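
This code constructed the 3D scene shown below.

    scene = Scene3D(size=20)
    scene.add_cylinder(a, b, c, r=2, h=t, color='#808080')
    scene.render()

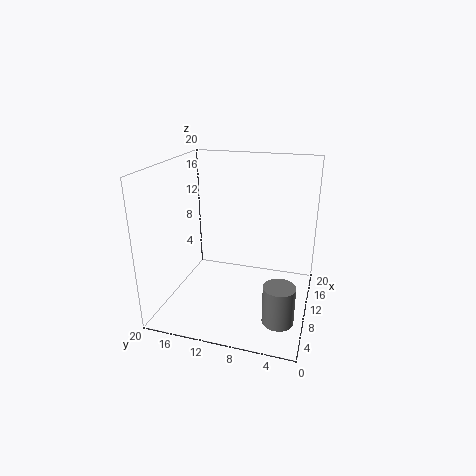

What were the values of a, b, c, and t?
a = 4; b = 3; c = 2; t = 5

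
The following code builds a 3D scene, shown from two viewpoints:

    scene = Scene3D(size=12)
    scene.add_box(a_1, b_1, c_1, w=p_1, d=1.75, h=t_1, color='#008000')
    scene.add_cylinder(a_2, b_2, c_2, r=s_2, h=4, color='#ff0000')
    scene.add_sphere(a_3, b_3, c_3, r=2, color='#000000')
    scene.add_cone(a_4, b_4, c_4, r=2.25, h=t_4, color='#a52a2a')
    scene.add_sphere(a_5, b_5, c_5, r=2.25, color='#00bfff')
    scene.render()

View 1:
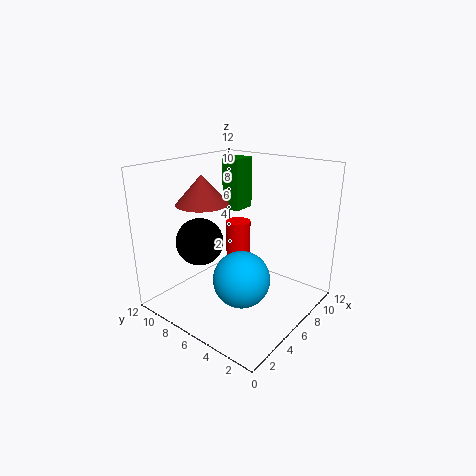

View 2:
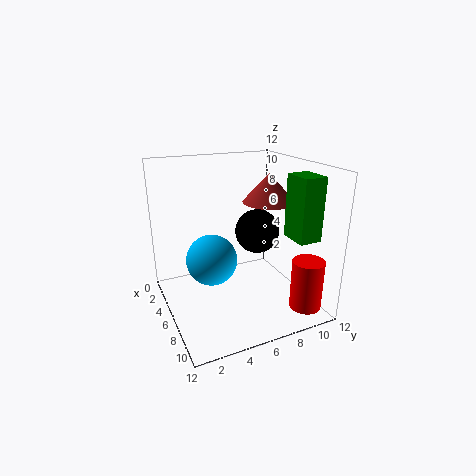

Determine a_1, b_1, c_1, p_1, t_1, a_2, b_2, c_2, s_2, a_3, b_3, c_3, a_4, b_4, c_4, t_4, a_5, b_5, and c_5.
a_1 = 9; b_1 = 8.5; c_1 = 7; p_1 = 2.25; t_1 = 4.75; a_2 = 10.75; b_2 = 9.75; c_2 = 1.25; s_2 = 1.25; a_3 = 4.25; b_3 = 8.75; c_3 = 5.5; a_4 = 5.25; b_4 = 9.25; c_4 = 8.5; t_4 = 2.5; a_5 = 4.25; b_5 = 4.25; c_5 = 3.5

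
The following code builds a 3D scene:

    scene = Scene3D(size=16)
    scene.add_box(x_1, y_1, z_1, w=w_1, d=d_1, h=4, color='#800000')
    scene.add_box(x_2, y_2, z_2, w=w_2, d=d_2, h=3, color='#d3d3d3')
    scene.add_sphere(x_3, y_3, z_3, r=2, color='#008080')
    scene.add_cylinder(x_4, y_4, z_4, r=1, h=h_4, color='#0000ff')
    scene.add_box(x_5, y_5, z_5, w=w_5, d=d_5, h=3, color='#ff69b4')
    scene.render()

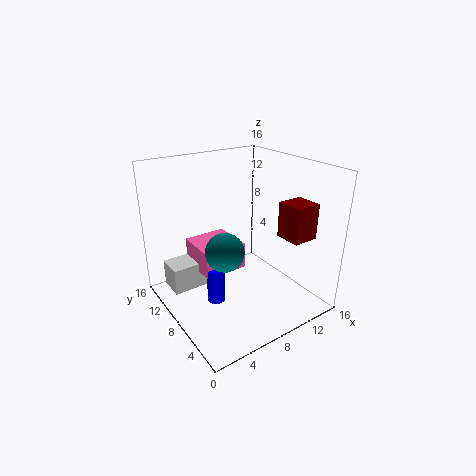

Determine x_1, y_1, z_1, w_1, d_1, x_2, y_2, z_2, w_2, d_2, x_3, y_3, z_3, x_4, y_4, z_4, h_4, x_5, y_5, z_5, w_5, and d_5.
x_1 = 12, y_1 = 3, z_1 = 8, w_1 = 3, d_1 = 3, x_2 = 1, y_2 = 10, z_2 = 2, w_2 = 5, d_2 = 3, x_3 = 5, y_3 = 6, z_3 = 8, x_4 = 5, y_4 = 8, z_4 = 1, h_4 = 4, x_5 = 4, y_5 = 8, z_5 = 4, w_5 = 5, d_5 = 5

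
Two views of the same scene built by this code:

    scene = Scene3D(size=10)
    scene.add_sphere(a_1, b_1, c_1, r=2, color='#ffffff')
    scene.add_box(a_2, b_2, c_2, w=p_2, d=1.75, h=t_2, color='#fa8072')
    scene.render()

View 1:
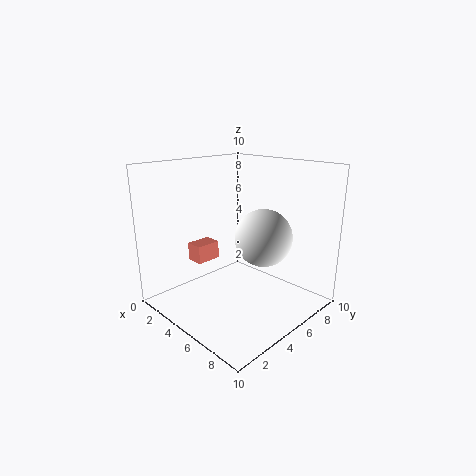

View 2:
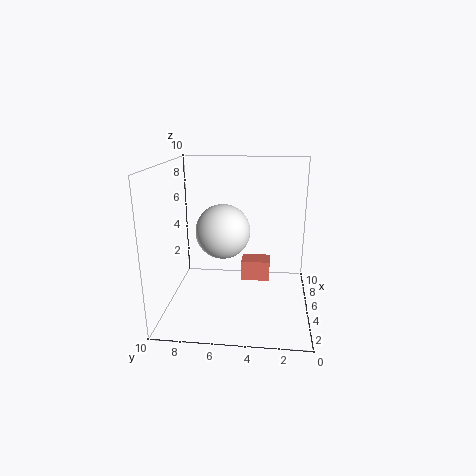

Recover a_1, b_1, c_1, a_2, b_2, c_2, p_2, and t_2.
a_1 = 6.25, b_1 = 6.25, c_1 = 5, a_2 = 2.25, b_2 = 2.75, c_2 = 3.25, p_2 = 1.25, t_2 = 1.25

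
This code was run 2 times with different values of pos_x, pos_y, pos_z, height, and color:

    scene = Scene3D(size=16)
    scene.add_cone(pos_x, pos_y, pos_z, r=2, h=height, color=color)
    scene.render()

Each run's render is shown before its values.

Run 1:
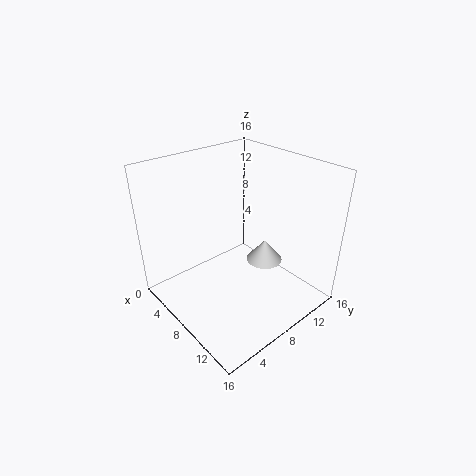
pos_x = 10; pos_y = 10.25; pos_z = 5.25; height = 2.5; color = 'lightgray'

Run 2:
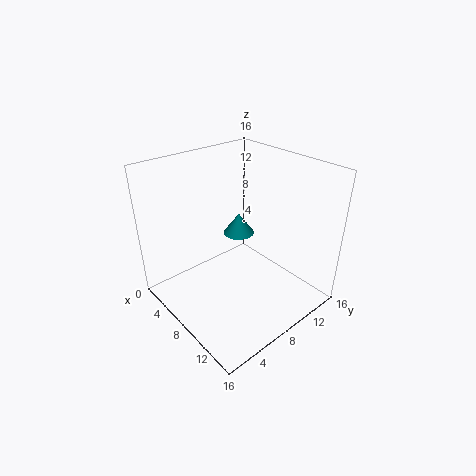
pos_x = 3.25; pos_y = 12.25; pos_z = 5; height = 2.75; color = 'teal'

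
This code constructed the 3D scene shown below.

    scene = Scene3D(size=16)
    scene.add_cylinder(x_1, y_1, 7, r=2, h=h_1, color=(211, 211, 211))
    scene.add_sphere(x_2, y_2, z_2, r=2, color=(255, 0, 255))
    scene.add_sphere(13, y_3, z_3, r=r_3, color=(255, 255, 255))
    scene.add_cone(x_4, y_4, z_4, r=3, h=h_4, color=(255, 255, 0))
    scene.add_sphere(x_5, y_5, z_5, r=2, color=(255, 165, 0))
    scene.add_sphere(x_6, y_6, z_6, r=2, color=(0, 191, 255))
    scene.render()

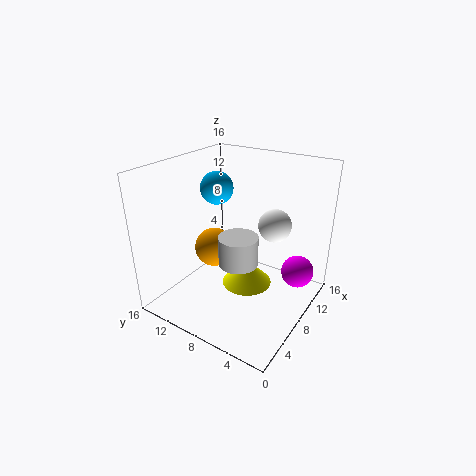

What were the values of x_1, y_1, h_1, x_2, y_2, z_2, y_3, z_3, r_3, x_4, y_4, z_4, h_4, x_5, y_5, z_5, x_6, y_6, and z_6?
x_1 = 5; y_1 = 6; h_1 = 3; x_2 = 14; y_2 = 3; z_2 = 2; y_3 = 6; z_3 = 8; r_3 = 2; x_4 = 10; y_4 = 8; z_4 = 1; h_4 = 3; x_5 = 5; y_5 = 9; z_5 = 8; x_6 = 11; y_6 = 13; z_6 = 12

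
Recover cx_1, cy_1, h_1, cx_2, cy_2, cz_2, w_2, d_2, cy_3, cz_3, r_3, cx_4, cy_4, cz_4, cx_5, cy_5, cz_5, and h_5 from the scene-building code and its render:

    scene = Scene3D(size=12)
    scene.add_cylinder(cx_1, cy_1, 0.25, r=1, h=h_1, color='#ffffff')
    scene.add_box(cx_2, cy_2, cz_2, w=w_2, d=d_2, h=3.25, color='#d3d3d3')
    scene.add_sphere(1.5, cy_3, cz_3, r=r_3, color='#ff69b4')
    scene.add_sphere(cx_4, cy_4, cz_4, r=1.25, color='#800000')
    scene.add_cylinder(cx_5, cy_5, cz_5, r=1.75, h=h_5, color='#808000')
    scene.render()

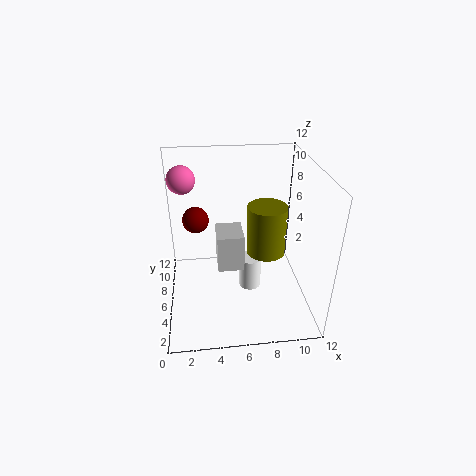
cx_1 = 7.25
cy_1 = 7
h_1 = 3
cx_2 = 4.25
cy_2 = 5.5
cz_2 = 3
w_2 = 2.25
d_2 = 2.75
cy_3 = 10
cz_3 = 9.75
r_3 = 1.25
cx_4 = 2.5
cy_4 = 10.5
cz_4 = 5.5
cx_5 = 8.75
cy_5 = 7.5
cz_5 = 3.5
h_5 = 4.5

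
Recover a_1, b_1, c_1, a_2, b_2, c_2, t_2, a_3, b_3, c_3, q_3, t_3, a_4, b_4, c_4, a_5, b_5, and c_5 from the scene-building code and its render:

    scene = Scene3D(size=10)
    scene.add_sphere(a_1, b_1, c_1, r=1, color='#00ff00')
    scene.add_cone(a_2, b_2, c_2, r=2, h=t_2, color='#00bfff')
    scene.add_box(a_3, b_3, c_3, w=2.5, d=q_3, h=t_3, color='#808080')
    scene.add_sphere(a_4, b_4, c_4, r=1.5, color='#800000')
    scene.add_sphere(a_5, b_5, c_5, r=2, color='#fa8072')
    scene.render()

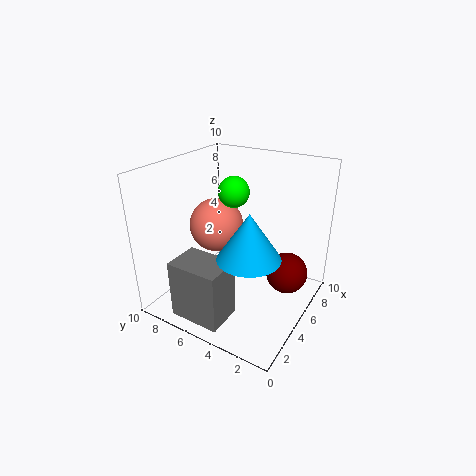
a_1 = 4.5; b_1 = 5; c_1 = 8.5; a_2 = 3; b_2 = 3; c_2 = 5; t_2 = 3; a_3 = 0.5; b_3 = 4; c_3 = 0.5; q_3 = 3.5; t_3 = 4; a_4 = 7; b_4 = 2; c_4 = 2; a_5 = 6; b_5 = 7.5; c_5 = 5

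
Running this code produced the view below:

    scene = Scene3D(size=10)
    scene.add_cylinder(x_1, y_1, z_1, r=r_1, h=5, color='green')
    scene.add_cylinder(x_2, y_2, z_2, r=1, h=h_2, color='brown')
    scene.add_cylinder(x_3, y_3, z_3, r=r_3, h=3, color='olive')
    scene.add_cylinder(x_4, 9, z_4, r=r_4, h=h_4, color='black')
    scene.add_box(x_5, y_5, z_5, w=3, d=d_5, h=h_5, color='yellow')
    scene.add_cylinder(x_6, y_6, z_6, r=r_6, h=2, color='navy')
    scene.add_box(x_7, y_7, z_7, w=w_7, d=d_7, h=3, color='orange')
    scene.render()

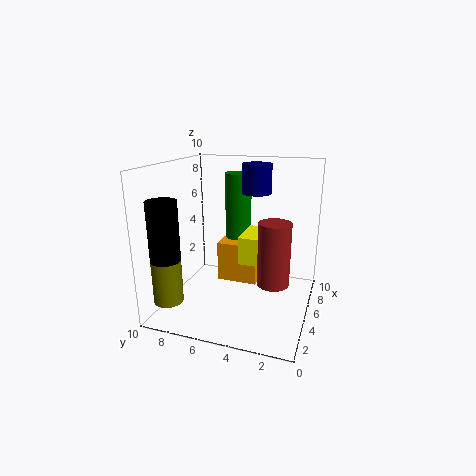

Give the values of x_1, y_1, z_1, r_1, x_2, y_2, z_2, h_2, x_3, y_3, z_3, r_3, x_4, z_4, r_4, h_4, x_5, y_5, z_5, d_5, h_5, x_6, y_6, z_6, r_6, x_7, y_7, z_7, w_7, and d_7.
x_1 = 8, y_1 = 6, z_1 = 4, r_1 = 1, x_2 = 3, y_2 = 2, z_2 = 3, h_2 = 4, x_3 = 2, y_3 = 9, z_3 = 1, r_3 = 1, x_4 = 2, z_4 = 4, r_4 = 1, h_4 = 4, x_5 = 5, y_5 = 2, z_5 = 3, d_5 = 3, h_5 = 2, x_6 = 6, y_6 = 4, z_6 = 8, r_6 = 1, x_7 = 6, y_7 = 4, z_7 = 1, w_7 = 3, d_7 = 3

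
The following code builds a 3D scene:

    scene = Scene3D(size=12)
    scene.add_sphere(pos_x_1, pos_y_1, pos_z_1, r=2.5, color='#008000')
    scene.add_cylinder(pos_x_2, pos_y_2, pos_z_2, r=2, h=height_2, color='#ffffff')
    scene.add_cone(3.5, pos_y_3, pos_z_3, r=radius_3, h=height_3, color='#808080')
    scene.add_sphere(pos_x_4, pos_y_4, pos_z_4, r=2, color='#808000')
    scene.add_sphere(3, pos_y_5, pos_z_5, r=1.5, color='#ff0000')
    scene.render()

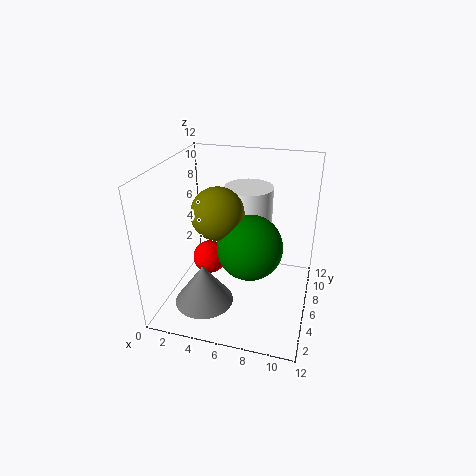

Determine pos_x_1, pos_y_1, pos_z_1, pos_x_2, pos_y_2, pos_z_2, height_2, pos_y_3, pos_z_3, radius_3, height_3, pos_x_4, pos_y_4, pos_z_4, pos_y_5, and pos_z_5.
pos_x_1 = 7.5; pos_y_1 = 4; pos_z_1 = 6.5; pos_x_2 = 6.5; pos_y_2 = 7.5; pos_z_2 = 6.5; height_2 = 3.5; pos_y_3 = 4; pos_z_3 = 0.5; radius_3 = 2.5; height_3 = 3.5; pos_x_4 = 5; pos_y_4 = 4; pos_z_4 = 9; pos_y_5 = 7; pos_z_5 = 3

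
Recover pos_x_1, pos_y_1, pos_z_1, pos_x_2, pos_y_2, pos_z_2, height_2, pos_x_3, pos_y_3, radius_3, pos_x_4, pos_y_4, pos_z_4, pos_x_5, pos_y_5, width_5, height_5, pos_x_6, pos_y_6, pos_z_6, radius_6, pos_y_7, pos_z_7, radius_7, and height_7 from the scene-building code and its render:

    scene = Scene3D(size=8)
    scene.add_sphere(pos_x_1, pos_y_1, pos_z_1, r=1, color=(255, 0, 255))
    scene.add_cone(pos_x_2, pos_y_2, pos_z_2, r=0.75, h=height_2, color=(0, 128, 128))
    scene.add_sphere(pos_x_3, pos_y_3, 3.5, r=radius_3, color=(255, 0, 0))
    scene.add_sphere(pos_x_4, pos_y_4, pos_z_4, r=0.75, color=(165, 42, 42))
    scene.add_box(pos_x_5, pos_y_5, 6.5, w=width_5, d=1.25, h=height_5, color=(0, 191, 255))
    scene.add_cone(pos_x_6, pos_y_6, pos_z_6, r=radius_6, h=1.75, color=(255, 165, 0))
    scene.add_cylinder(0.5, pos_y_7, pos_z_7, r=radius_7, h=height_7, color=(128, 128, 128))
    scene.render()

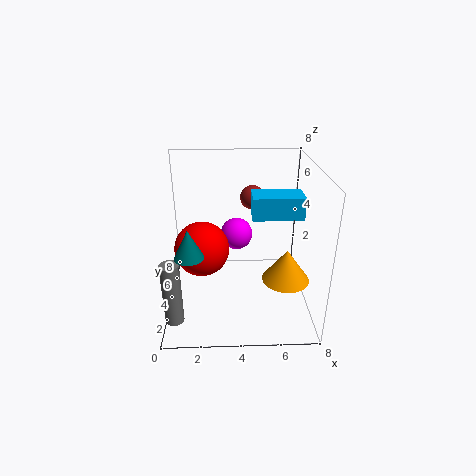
pos_x_1 = 4, pos_y_1 = 6.5, pos_z_1 = 3, pos_x_2 = 1.5, pos_y_2 = 2, pos_z_2 = 4, height_2 = 1.5, pos_x_3 = 2, pos_y_3 = 3.75, radius_3 = 1.5, pos_x_4 = 5, pos_y_4 = 7, pos_z_4 = 5.25, pos_x_5 = 4.5, pos_y_5 = 0.75, width_5 = 2.25, height_5 = 1, pos_x_6 = 6.5, pos_y_6 = 2.5, pos_z_6 = 2.25, radius_6 = 1.25, pos_y_7 = 1.75, pos_z_7 = 0.25, radius_7 = 0.5, height_7 = 3.5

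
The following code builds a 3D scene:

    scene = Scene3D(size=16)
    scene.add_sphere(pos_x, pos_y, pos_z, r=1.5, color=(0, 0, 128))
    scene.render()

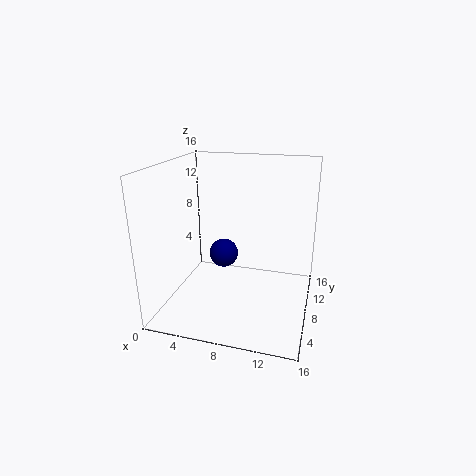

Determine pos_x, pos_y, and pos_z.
pos_x = 7
pos_y = 6
pos_z = 7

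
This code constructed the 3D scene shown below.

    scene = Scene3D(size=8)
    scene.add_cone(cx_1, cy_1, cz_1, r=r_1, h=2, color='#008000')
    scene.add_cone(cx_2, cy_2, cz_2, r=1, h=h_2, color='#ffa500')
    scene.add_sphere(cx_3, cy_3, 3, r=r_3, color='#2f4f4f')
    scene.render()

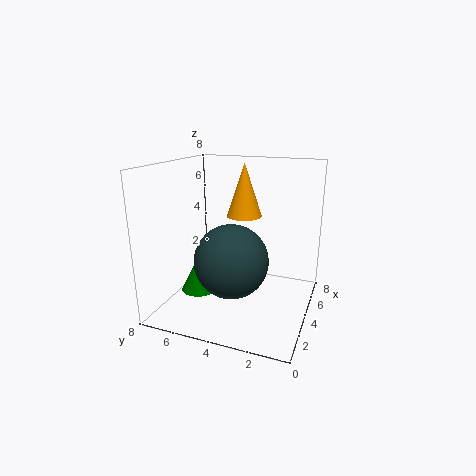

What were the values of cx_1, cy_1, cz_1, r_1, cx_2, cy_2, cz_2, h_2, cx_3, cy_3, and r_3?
cx_1 = 3; cy_1 = 6; cz_1 = 1; r_1 = 1; cx_2 = 5; cy_2 = 4; cz_2 = 5; h_2 = 3; cx_3 = 3; cy_3 = 4; r_3 = 2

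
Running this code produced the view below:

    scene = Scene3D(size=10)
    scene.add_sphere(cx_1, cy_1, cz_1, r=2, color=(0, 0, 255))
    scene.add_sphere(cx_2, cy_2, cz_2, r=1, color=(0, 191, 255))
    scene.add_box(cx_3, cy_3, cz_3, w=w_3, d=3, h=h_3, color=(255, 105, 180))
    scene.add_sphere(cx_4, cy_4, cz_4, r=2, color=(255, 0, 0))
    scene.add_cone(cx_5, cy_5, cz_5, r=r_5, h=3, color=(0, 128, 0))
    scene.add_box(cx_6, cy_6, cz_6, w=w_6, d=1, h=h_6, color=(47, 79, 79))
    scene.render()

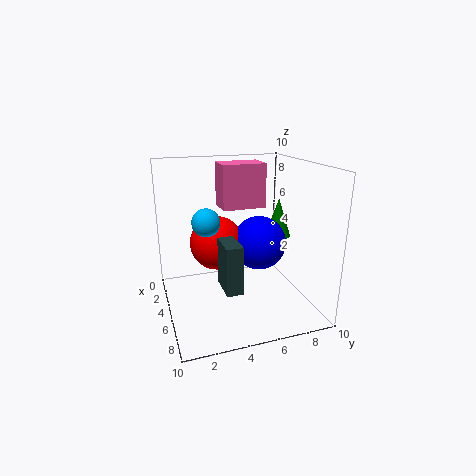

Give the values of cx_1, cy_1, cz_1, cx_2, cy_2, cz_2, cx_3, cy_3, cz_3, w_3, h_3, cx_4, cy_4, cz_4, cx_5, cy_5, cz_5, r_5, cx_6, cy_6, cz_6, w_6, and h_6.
cx_1 = 4, cy_1 = 7, cz_1 = 4, cx_2 = 4, cy_2 = 3, cz_2 = 6, cx_3 = 3, cy_3 = 4, cz_3 = 7, w_3 = 2, h_3 = 3, cx_4 = 3, cy_4 = 4, cz_4 = 4, cx_5 = 3, cy_5 = 9, cz_5 = 4, r_5 = 1, cx_6 = 7, cy_6 = 3, cz_6 = 3, w_6 = 2, h_6 = 3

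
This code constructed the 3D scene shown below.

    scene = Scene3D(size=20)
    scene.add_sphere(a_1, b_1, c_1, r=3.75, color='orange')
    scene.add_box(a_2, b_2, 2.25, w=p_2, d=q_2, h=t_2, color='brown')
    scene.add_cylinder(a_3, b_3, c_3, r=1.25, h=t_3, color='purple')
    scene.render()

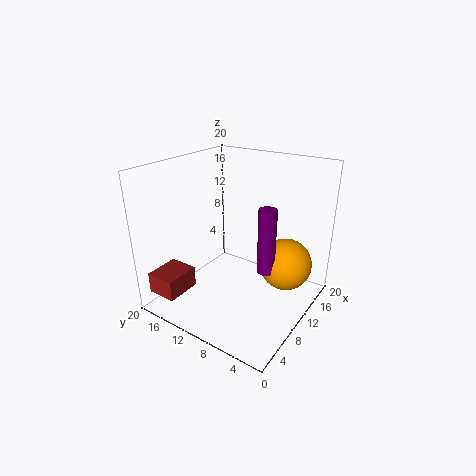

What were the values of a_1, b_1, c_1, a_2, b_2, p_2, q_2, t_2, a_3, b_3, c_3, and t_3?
a_1 = 14.25; b_1 = 4.5; c_1 = 5.5; a_2 = 1.5; b_2 = 15.25; p_2 = 5; q_2 = 4.25; t_2 = 3; a_3 = 11; b_3 = 6; c_3 = 5.5; t_3 = 9.25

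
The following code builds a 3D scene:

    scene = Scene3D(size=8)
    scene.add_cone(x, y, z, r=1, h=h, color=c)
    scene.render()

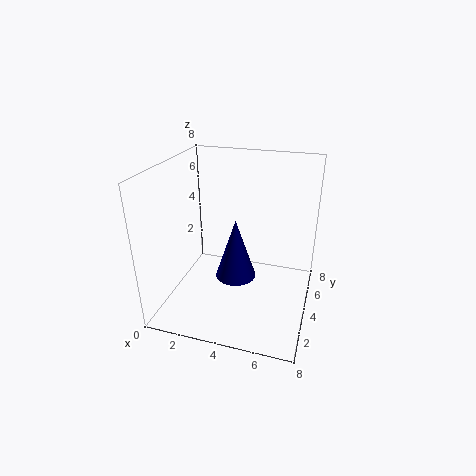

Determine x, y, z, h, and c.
x = 4.5, y = 2, z = 3, h = 3, c = 'navy'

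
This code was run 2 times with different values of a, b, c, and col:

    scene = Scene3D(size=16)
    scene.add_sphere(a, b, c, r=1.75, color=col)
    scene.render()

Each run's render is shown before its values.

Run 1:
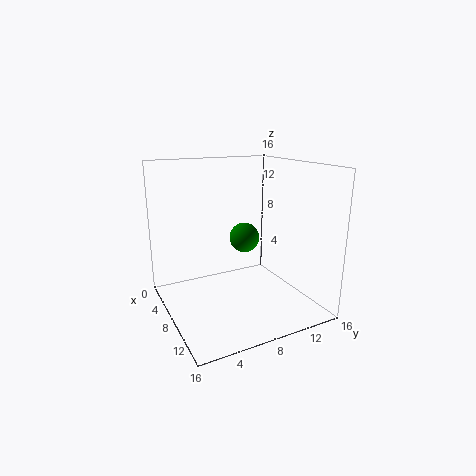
a = 6.25, b = 9.75, c = 7.25, col = 'green'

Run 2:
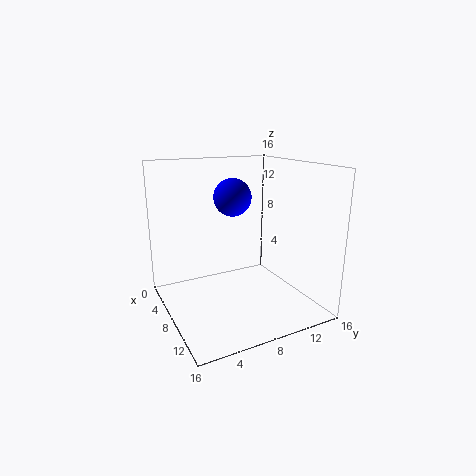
a = 11.75, b = 5.5, c = 13.5, col = 'blue'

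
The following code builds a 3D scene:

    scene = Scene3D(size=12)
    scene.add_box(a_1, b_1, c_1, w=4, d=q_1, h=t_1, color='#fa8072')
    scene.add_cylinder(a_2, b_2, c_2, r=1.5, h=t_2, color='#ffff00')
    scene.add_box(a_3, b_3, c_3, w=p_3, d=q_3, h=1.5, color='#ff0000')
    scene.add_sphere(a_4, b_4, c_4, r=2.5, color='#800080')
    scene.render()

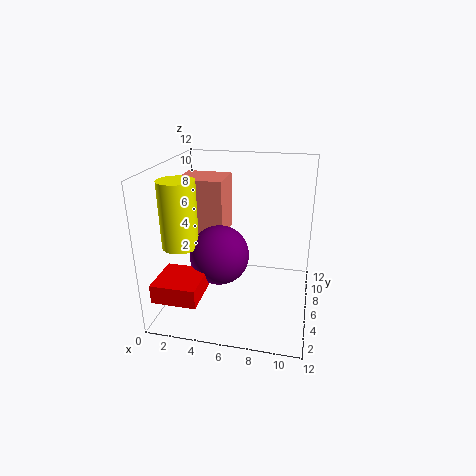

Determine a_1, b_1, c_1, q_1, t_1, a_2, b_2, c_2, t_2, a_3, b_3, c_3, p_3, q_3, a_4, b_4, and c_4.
a_1 = 0.5
b_1 = 6.5
c_1 = 5.5
q_1 = 3.5
t_1 = 5
a_2 = 1.5
b_2 = 4.5
c_2 = 5.5
t_2 = 5.5
a_3 = 0.5
b_3 = 0.5
c_3 = 2.5
p_3 = 3.5
q_3 = 3.5
a_4 = 4.5
b_4 = 5.5
c_4 = 4.5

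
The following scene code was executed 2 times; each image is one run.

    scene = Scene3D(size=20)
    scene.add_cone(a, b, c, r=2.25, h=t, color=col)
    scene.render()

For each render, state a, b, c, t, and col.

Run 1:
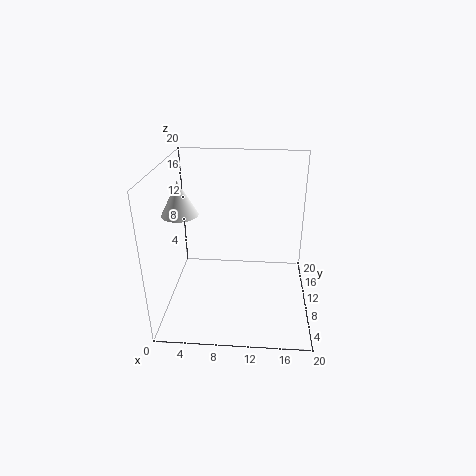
a = 3.25
b = 6
c = 15
t = 4.25
col = 'white'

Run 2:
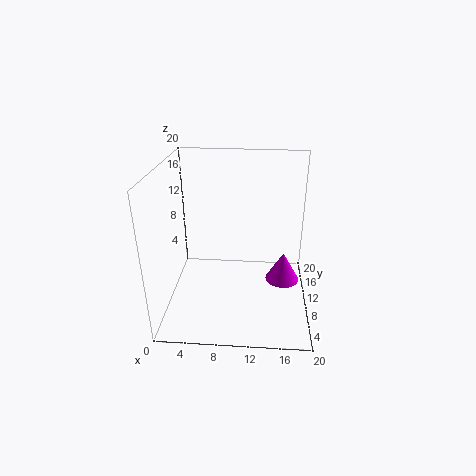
a = 16.25
b = 8
c = 5
t = 4
col = 'magenta'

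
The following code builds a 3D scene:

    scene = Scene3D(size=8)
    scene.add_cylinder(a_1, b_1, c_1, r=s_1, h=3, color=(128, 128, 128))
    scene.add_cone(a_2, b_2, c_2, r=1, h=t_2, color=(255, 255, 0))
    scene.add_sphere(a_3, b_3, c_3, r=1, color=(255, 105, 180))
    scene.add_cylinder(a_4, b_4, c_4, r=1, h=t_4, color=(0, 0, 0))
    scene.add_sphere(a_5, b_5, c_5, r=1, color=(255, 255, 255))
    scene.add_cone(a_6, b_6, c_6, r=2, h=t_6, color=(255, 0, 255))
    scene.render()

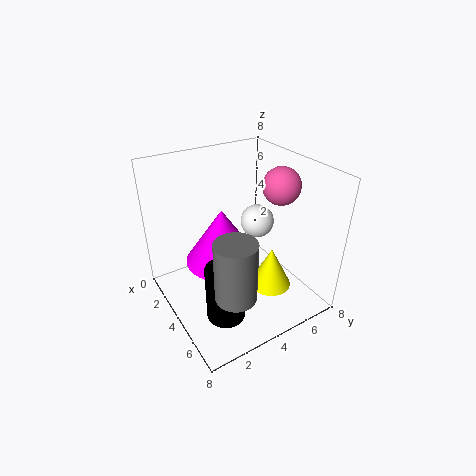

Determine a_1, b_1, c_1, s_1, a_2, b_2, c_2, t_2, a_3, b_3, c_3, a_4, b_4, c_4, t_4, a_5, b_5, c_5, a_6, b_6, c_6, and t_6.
a_1 = 7, b_1 = 2, c_1 = 3, s_1 = 1, a_2 = 7, b_2 = 4, c_2 = 3, t_2 = 2, a_3 = 5, b_3 = 6, c_3 = 7, a_4 = 6, b_4 = 2, c_4 = 1, t_4 = 3, a_5 = 3, b_5 = 6, c_5 = 4, a_6 = 4, b_6 = 3, c_6 = 3, t_6 = 3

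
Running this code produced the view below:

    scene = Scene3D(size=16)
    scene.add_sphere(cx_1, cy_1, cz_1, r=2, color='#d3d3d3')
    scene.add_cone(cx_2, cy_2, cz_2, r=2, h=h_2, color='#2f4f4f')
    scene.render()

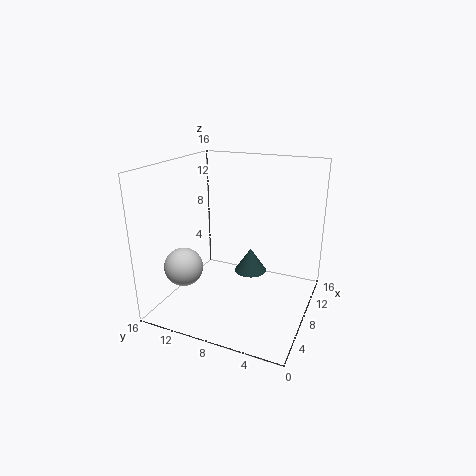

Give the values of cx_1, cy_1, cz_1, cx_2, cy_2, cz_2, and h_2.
cx_1 = 3, cy_1 = 12, cz_1 = 6, cx_2 = 12, cy_2 = 8, cz_2 = 2, h_2 = 3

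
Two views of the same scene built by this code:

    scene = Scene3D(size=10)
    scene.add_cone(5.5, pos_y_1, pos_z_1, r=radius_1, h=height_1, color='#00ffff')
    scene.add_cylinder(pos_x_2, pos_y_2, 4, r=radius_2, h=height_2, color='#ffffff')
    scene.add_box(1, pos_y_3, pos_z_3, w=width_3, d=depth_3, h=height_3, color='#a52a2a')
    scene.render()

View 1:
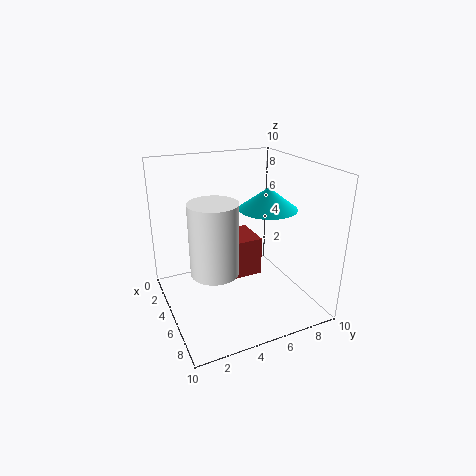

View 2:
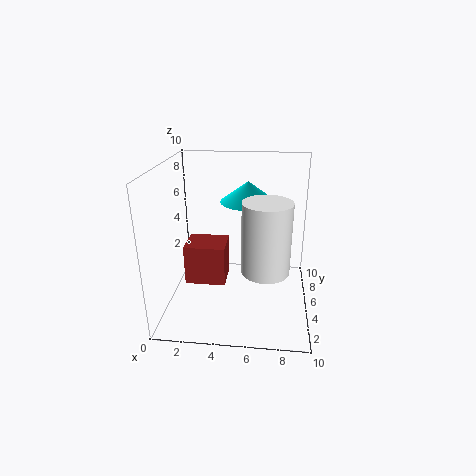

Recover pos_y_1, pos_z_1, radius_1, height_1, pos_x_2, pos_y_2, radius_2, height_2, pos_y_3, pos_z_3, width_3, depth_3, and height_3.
pos_y_1 = 7; pos_z_1 = 7; radius_1 = 2; height_1 = 1.5; pos_x_2 = 7; pos_y_2 = 2.5; radius_2 = 1.5; height_2 = 4.5; pos_y_3 = 5; pos_z_3 = 1; width_3 = 3; depth_3 = 2.5; height_3 = 3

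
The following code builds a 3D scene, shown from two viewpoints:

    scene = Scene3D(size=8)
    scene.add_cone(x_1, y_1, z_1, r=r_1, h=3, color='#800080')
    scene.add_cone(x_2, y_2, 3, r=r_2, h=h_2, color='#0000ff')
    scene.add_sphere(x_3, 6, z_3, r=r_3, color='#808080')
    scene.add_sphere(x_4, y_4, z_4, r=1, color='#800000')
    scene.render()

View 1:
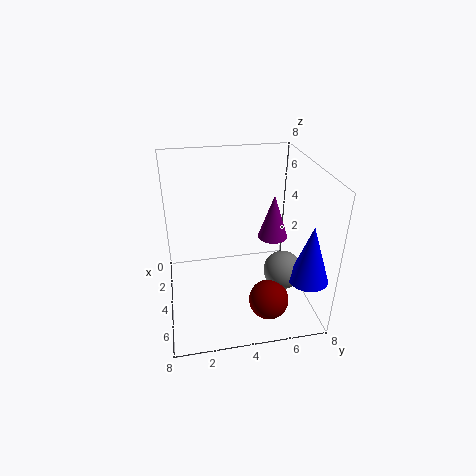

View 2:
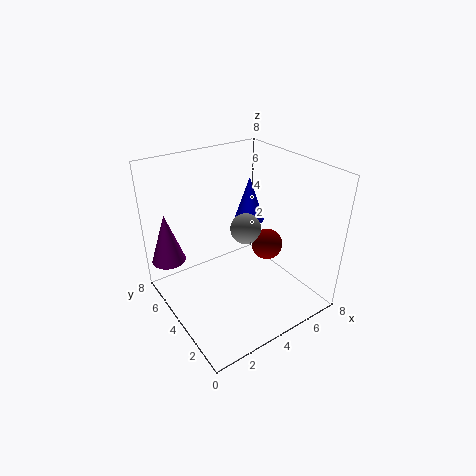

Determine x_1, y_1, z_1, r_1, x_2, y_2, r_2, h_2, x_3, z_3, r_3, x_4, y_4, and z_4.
x_1 = 1; y_1 = 7; z_1 = 2; r_1 = 1; x_2 = 7; y_2 = 7; r_2 = 1; h_2 = 3; x_3 = 6; z_3 = 3; r_3 = 1; x_4 = 7; y_4 = 5; z_4 = 2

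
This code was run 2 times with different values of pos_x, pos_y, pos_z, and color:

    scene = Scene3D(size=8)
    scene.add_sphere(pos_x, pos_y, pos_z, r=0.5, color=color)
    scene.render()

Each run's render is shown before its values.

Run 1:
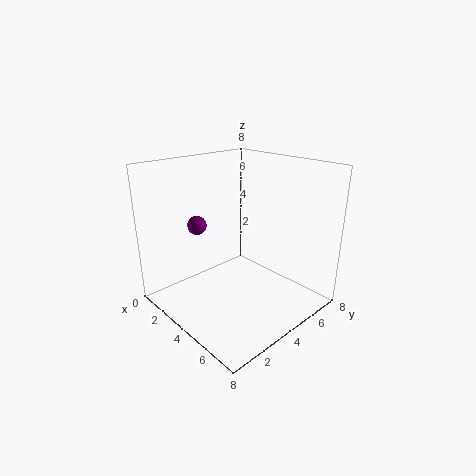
pos_x = 3; pos_y = 2; pos_z = 5; color = 'purple'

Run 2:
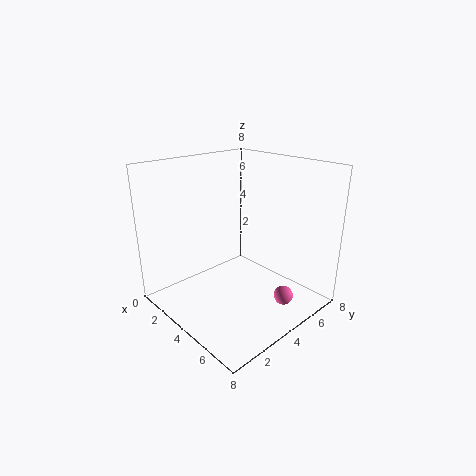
pos_x = 7; pos_y = 4.5; pos_z = 1.5; color = 'hotpink'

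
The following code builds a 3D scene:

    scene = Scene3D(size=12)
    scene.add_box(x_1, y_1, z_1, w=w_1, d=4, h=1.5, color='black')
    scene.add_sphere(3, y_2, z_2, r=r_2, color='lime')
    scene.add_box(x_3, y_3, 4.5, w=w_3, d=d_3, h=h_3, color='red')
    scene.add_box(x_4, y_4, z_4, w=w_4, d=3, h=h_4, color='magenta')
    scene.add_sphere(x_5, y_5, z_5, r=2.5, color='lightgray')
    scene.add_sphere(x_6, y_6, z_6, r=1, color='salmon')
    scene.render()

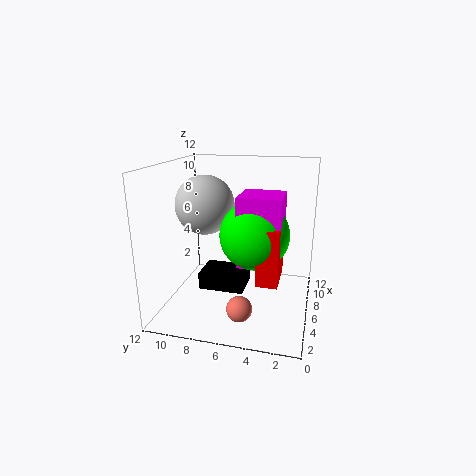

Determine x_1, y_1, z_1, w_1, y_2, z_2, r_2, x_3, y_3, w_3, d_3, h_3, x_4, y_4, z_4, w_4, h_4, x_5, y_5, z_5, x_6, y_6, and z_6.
x_1 = 5.5
y_1 = 5.5
z_1 = 1
w_1 = 3
y_2 = 4
z_2 = 7.5
r_2 = 2.5
x_3 = 1
y_3 = 2
w_3 = 3
d_3 = 1.5
h_3 = 4
x_4 = 1.5
y_4 = 2
z_4 = 5.5
w_4 = 3
h_4 = 5
x_5 = 6.5
y_5 = 9
z_5 = 8.5
x_6 = 2.5
y_6 = 5
z_6 = 1.5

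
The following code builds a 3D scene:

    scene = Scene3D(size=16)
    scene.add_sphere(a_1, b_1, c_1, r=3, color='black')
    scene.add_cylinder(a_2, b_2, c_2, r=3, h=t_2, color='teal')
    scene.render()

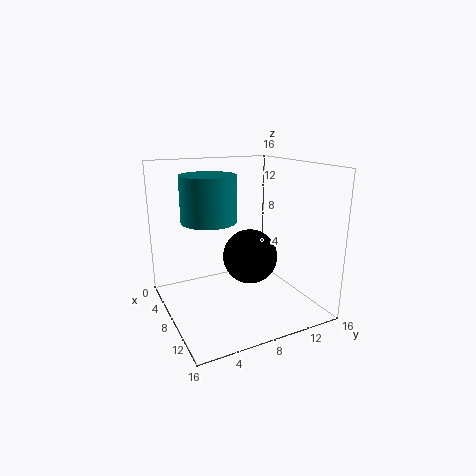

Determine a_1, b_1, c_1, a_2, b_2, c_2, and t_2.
a_1 = 9; b_1 = 9; c_1 = 6; a_2 = 7; b_2 = 5; c_2 = 10; t_2 = 5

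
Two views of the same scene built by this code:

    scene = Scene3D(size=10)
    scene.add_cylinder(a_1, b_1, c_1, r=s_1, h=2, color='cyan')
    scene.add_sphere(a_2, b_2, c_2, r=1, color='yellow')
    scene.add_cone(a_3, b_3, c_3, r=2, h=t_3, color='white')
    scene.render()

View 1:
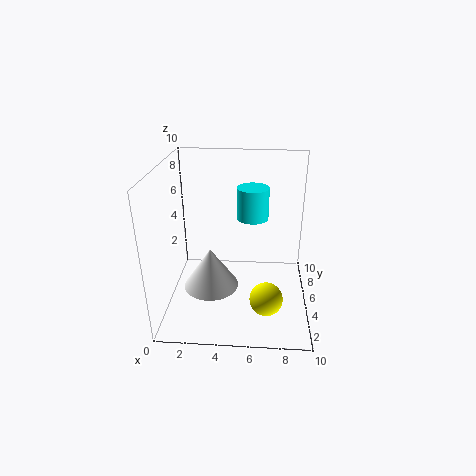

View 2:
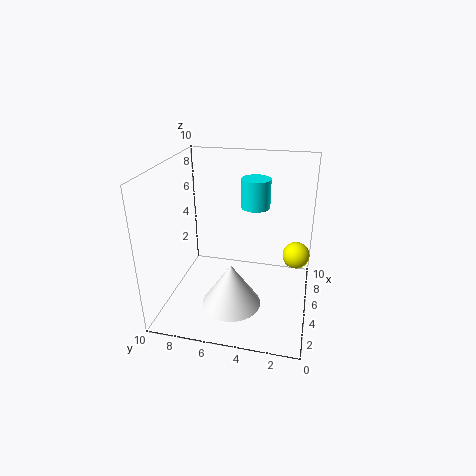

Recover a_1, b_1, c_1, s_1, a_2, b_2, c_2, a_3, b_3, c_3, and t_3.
a_1 = 6
b_1 = 4
c_1 = 7
s_1 = 1
a_2 = 7
b_2 = 1
c_2 = 3
a_3 = 3
b_3 = 5
c_3 = 1
t_3 = 3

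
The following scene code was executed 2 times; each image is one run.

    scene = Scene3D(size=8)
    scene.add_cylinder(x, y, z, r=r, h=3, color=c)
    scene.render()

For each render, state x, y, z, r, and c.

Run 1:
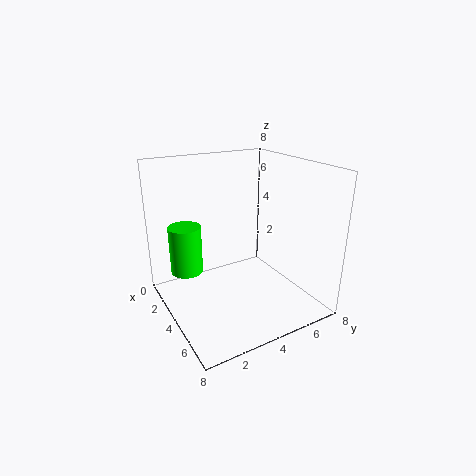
x = 1, y = 2, z = 1, r = 1, c = 'lime'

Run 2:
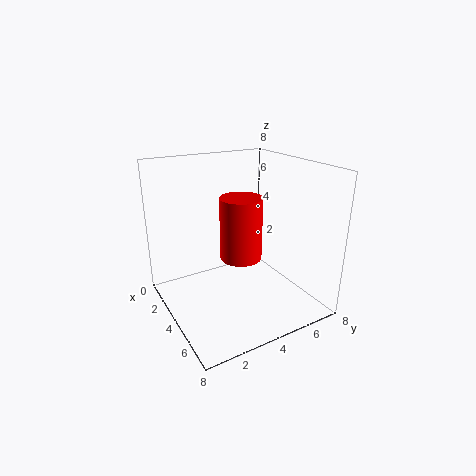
x = 6, y = 3, z = 4, r = 1, c = 'red'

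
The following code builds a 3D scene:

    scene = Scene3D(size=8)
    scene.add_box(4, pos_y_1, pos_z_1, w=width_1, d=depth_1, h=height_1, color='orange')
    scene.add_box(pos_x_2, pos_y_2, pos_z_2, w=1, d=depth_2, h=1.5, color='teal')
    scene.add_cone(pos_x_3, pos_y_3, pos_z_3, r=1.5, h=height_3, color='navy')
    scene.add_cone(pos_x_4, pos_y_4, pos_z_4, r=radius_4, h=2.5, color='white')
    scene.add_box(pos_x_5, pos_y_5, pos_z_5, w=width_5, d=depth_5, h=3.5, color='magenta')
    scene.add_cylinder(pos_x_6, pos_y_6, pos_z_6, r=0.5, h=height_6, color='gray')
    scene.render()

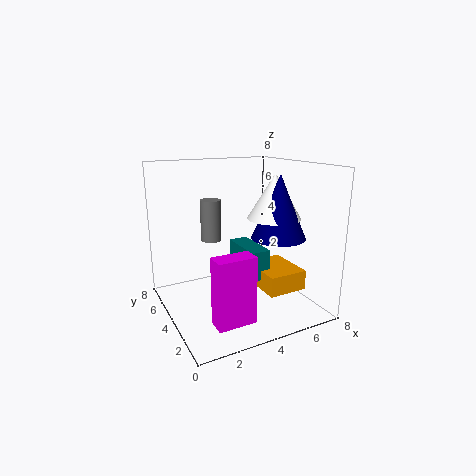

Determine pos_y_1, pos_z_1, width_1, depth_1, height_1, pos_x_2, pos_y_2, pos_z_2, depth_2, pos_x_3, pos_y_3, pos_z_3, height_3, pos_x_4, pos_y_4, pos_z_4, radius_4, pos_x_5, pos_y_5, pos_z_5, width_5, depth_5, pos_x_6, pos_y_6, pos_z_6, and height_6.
pos_y_1 = 0.5; pos_z_1 = 2; width_1 = 2; depth_1 = 2.5; height_1 = 1; pos_x_2 = 3.5; pos_y_2 = 1.5; pos_z_2 = 2.5; depth_2 = 2.5; pos_x_3 = 6; pos_y_3 = 3; pos_z_3 = 4; height_3 = 3.5; pos_x_4 = 6; pos_y_4 = 3.5; pos_z_4 = 5; radius_4 = 1.5; pos_x_5 = 1.5; pos_y_5 = 1; pos_z_5 = 0.5; width_5 = 2; depth_5 = 1; pos_x_6 = 2; pos_y_6 = 3; pos_z_6 = 4.5; height_6 = 2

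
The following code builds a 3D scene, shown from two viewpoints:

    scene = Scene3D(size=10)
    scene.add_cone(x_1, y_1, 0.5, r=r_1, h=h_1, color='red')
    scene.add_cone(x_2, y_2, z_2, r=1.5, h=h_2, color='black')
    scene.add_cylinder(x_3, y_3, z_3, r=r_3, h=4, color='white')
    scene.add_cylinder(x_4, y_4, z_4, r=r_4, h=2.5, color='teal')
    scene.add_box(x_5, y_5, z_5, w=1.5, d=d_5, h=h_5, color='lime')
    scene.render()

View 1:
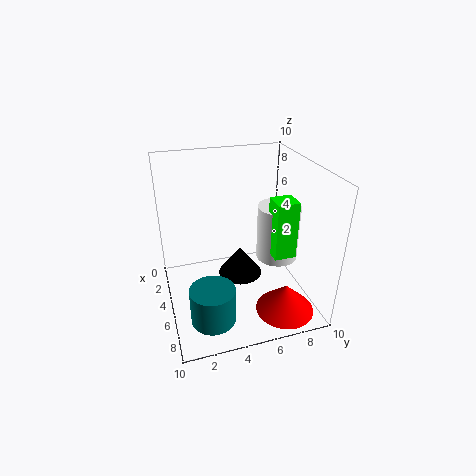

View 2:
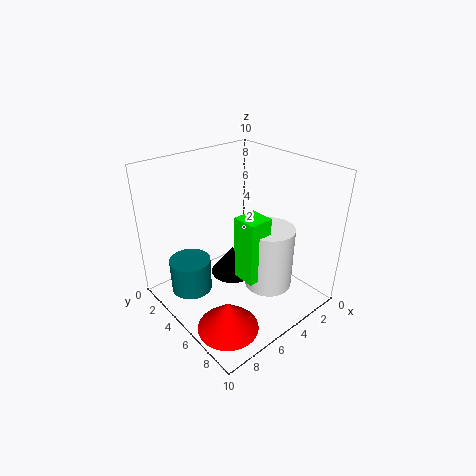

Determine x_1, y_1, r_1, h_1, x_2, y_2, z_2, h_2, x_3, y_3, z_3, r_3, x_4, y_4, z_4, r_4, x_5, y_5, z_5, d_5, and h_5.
x_1 = 8; y_1 = 7.5; r_1 = 2; h_1 = 2; x_2 = 5.5; y_2 = 5; z_2 = 2.5; h_2 = 2; x_3 = 5; y_3 = 8; z_3 = 3; r_3 = 1.5; x_4 = 7.5; y_4 = 2.5; z_4 = 0.5; r_4 = 1.5; x_5 = 5.5; y_5 = 7; z_5 = 4; d_5 = 1.5; h_5 = 4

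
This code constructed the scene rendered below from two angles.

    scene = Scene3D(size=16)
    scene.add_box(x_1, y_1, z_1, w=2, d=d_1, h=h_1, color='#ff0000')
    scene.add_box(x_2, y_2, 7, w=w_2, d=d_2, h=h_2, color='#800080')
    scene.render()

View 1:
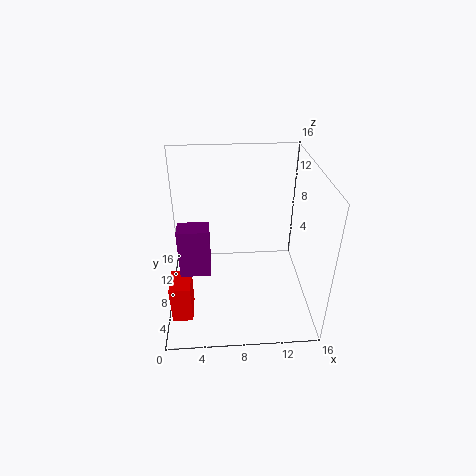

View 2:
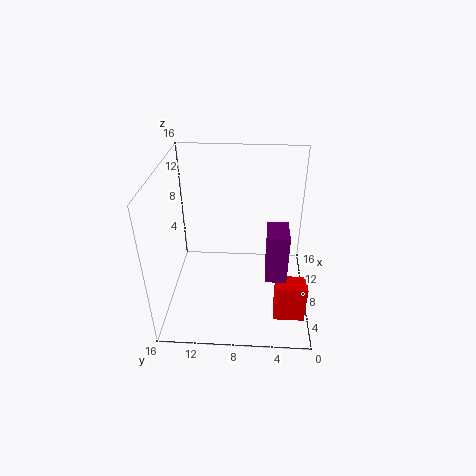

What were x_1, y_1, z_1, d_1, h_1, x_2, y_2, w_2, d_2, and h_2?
x_1 = 1
y_1 = 1
z_1 = 3
d_1 = 3
h_1 = 4
x_2 = 2
y_2 = 3
w_2 = 3
d_2 = 2
h_2 = 5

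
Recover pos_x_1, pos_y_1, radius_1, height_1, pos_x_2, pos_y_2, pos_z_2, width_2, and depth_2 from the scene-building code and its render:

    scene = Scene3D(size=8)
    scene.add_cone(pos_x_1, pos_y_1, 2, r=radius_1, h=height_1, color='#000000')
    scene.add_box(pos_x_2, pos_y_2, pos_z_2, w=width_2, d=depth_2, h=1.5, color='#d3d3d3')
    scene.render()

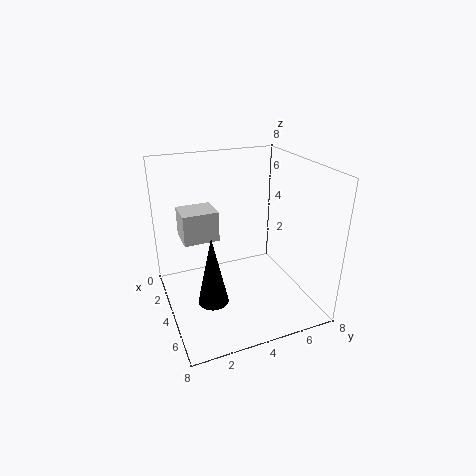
pos_x_1 = 6.25
pos_y_1 = 1.75
radius_1 = 0.75
height_1 = 3.5
pos_x_2 = 3.75
pos_y_2 = 0.75
pos_z_2 = 4.75
width_2 = 1.5
depth_2 = 1.75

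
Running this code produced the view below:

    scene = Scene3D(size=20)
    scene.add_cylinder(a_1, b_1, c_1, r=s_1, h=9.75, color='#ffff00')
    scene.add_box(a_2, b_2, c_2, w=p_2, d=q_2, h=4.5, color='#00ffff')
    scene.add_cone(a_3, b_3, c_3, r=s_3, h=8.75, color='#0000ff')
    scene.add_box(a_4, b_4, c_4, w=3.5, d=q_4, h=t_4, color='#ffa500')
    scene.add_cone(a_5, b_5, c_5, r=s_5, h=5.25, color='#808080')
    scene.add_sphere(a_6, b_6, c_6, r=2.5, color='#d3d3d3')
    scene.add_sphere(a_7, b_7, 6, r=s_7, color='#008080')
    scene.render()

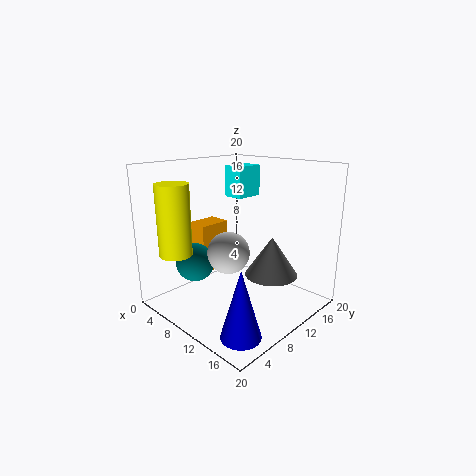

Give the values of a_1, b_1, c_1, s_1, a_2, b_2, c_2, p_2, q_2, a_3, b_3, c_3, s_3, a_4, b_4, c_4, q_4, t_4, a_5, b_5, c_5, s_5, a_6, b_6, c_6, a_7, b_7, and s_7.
a_1 = 4.75
b_1 = 3.25
c_1 = 8
s_1 = 2.25
a_2 = 5
b_2 = 12.5
c_2 = 14.75
p_2 = 3
q_2 = 4.25
a_3 = 16.75
b_3 = 3.5
c_3 = 0.75
s_3 = 2.5
a_4 = 0.5
b_4 = 8.75
c_4 = 3
q_4 = 5
t_4 = 7.5
a_5 = 15
b_5 = 11.25
c_5 = 5.75
s_5 = 3.5
a_6 = 13.75
b_6 = 4.5
c_6 = 10.5
a_7 = 5
b_7 = 6.25
s_7 = 2.75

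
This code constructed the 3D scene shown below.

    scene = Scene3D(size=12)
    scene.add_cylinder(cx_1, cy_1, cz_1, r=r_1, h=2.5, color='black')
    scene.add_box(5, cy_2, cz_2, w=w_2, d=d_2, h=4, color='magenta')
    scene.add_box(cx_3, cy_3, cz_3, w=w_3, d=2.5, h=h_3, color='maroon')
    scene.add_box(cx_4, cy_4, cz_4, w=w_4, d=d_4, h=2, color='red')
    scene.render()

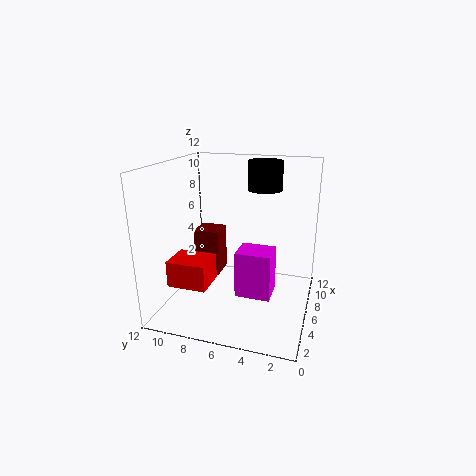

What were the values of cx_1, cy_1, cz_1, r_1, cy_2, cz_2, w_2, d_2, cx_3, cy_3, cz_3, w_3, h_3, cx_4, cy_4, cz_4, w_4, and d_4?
cx_1 = 9, cy_1 = 4.5, cz_1 = 9.5, r_1 = 1.5, cy_2 = 3, cz_2 = 1, w_2 = 2.5, d_2 = 3, cx_3 = 9, cy_3 = 9, cz_3 = 0.5, w_3 = 2.5, h_3 = 4.5, cx_4 = 1, cy_4 = 7, cz_4 = 3.5, w_4 = 2.5, d_4 = 3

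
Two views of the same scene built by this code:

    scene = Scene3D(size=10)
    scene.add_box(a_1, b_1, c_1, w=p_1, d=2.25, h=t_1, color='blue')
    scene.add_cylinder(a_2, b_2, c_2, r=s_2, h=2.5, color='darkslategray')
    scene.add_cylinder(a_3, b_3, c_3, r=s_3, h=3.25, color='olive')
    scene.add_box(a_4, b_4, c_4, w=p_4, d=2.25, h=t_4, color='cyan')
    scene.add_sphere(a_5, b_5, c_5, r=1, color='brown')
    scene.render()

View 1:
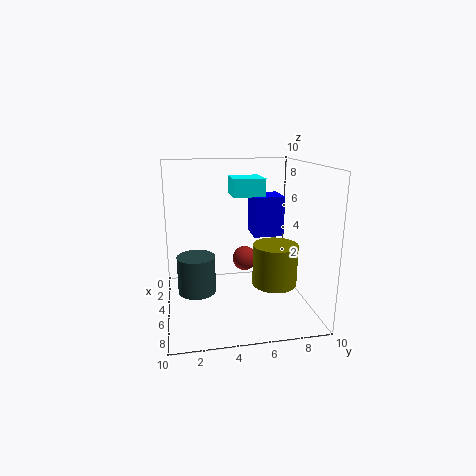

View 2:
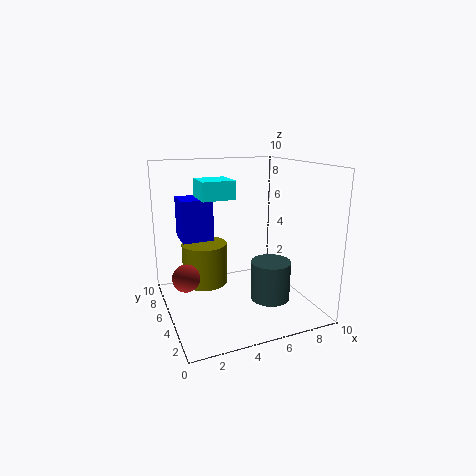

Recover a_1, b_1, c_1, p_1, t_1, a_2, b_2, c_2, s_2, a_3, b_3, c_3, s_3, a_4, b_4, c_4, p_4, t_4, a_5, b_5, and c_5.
a_1 = 1.5; b_1 = 6.5; c_1 = 4.5; p_1 = 2.25; t_1 = 3; a_2 = 6; b_2 = 2; c_2 = 1.75; s_2 = 1.25; a_3 = 3.5; b_3 = 8.25; c_3 = 0.5; s_3 = 1.75; a_4 = 2.5; b_4 = 4.75; c_4 = 7.75; p_4 = 2.25; t_4 = 1.25; a_5 = 1.5; b_5 = 6.25; c_5 = 2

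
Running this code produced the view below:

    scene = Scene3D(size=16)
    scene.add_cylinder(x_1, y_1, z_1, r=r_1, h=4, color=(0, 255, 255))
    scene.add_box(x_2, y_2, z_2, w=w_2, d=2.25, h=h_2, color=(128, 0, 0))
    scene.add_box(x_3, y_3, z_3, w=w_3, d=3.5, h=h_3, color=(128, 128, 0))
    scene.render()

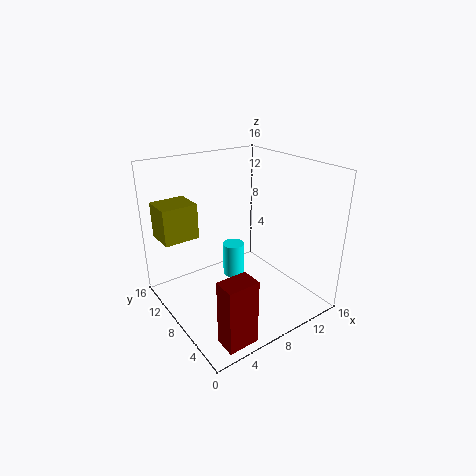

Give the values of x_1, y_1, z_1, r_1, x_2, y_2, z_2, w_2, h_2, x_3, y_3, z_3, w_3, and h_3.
x_1 = 8.75, y_1 = 10, z_1 = 2.25, r_1 = 1.25, x_2 = 2, y_2 = 0.75, z_2 = 0.25, w_2 = 3.25, h_2 = 7, x_3 = 0.75, y_3 = 11, z_3 = 7.75, w_3 = 4, h_3 = 4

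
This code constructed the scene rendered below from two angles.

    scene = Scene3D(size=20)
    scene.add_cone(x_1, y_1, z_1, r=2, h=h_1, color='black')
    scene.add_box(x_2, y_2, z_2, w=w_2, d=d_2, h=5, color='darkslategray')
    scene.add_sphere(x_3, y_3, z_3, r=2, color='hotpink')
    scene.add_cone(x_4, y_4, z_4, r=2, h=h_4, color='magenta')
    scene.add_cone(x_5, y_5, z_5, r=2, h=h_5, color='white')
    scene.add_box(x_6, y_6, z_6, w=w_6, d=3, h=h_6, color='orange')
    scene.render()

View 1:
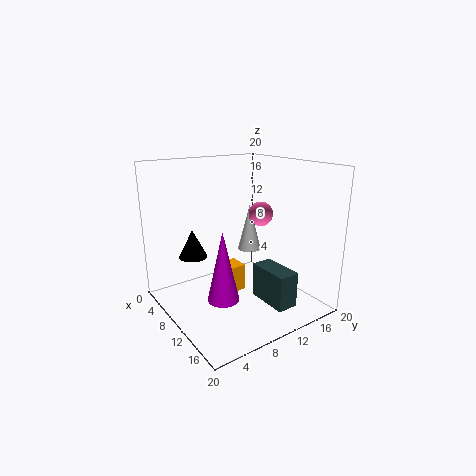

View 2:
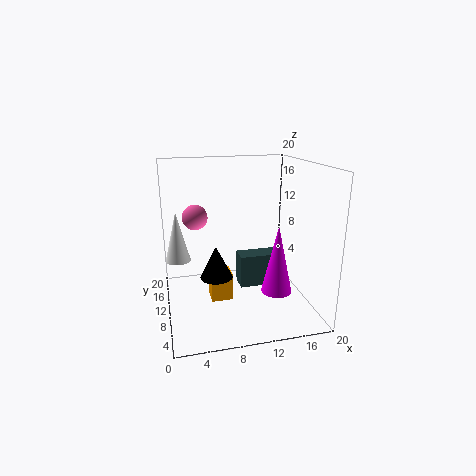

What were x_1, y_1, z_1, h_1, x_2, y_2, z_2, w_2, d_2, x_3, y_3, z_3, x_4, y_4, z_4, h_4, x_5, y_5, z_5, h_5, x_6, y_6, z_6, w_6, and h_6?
x_1 = 6
y_1 = 5
z_1 = 7
h_1 = 4
x_2 = 11
y_2 = 12
z_2 = 1
w_2 = 6
d_2 = 3
x_3 = 5
y_3 = 18
z_3 = 11
x_4 = 14
y_4 = 5
z_4 = 4
h_4 = 9
x_5 = 2
y_5 = 18
z_5 = 4
h_5 = 8
x_6 = 6
y_6 = 9
z_6 = 1
w_6 = 3
h_6 = 4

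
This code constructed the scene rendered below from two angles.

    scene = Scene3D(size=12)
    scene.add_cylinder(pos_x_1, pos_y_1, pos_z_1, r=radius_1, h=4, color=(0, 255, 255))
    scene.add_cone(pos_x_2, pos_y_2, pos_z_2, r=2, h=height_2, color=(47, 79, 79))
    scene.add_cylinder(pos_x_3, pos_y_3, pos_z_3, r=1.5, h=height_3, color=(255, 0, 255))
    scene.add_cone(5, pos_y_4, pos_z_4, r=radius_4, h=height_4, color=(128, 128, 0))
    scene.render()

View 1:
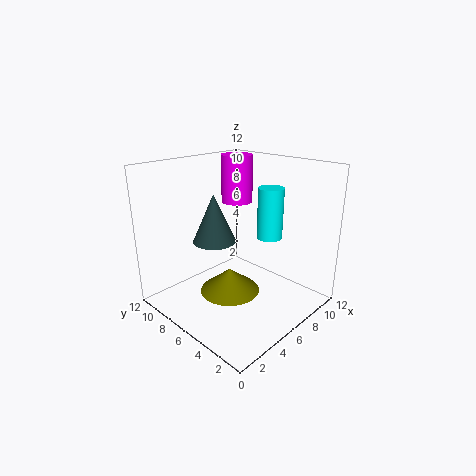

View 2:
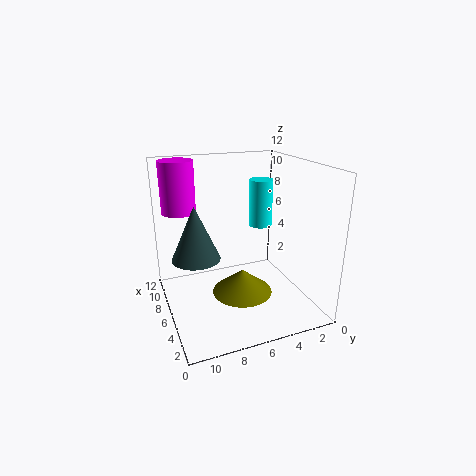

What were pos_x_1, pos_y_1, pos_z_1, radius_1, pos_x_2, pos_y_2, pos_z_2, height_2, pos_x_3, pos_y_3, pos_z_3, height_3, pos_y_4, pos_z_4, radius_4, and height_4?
pos_x_1 = 7; pos_y_1 = 3.5; pos_z_1 = 6.5; radius_1 = 1; pos_x_2 = 6.5; pos_y_2 = 9.5; pos_z_2 = 4.5; height_2 = 4.5; pos_x_3 = 10; pos_y_3 = 10; pos_z_3 = 7.5; height_3 = 4.5; pos_y_4 = 6; pos_z_4 = 1.5; radius_4 = 2.5; height_4 = 2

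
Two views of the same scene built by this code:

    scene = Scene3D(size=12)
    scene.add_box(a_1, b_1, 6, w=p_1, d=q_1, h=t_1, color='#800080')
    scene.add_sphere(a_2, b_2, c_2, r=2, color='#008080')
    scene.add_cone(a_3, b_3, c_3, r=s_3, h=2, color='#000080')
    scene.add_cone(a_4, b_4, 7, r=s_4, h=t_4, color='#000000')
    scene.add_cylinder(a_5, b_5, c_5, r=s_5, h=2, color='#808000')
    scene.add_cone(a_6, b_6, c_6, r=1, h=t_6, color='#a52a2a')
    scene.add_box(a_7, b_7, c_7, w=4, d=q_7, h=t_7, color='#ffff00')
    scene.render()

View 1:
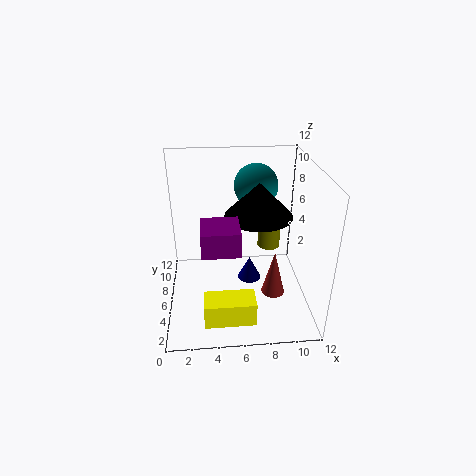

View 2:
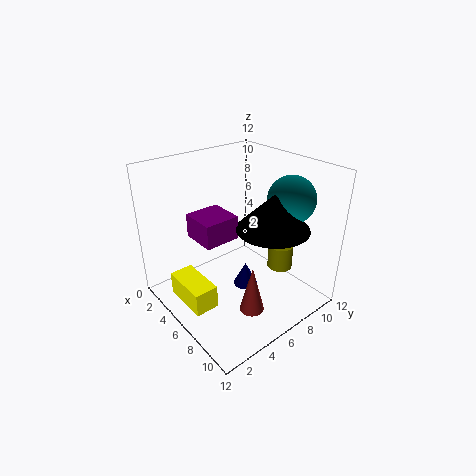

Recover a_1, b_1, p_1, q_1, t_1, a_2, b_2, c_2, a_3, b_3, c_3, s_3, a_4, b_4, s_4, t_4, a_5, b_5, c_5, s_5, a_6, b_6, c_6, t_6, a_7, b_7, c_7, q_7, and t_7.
a_1 = 3; b_1 = 3; p_1 = 3; q_1 = 3; t_1 = 2; a_2 = 8; b_2 = 10; c_2 = 9; a_3 = 7; b_3 = 6; c_3 = 2; s_3 = 1; a_4 = 8; b_4 = 8; s_4 = 3; t_4 = 3; a_5 = 9; b_5 = 8; c_5 = 4; s_5 = 1; a_6 = 9; b_6 = 5; c_6 = 1; t_6 = 4; a_7 = 3; b_7 = 1; c_7 = 1; q_7 = 2; t_7 = 2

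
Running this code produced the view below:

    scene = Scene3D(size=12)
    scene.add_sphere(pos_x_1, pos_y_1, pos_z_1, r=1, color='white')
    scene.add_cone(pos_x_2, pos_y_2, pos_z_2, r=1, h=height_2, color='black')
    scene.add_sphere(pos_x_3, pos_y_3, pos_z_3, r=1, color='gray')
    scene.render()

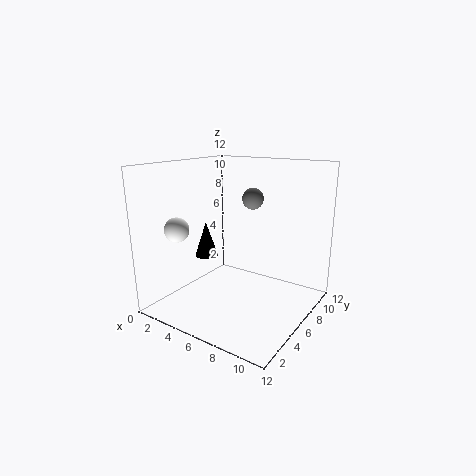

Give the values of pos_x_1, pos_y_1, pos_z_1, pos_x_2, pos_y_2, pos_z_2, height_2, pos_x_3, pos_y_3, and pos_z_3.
pos_x_1 = 2.5; pos_y_1 = 2.5; pos_z_1 = 7; pos_x_2 = 3; pos_y_2 = 5.5; pos_z_2 = 4; height_2 = 3; pos_x_3 = 5; pos_y_3 = 10; pos_z_3 = 8.5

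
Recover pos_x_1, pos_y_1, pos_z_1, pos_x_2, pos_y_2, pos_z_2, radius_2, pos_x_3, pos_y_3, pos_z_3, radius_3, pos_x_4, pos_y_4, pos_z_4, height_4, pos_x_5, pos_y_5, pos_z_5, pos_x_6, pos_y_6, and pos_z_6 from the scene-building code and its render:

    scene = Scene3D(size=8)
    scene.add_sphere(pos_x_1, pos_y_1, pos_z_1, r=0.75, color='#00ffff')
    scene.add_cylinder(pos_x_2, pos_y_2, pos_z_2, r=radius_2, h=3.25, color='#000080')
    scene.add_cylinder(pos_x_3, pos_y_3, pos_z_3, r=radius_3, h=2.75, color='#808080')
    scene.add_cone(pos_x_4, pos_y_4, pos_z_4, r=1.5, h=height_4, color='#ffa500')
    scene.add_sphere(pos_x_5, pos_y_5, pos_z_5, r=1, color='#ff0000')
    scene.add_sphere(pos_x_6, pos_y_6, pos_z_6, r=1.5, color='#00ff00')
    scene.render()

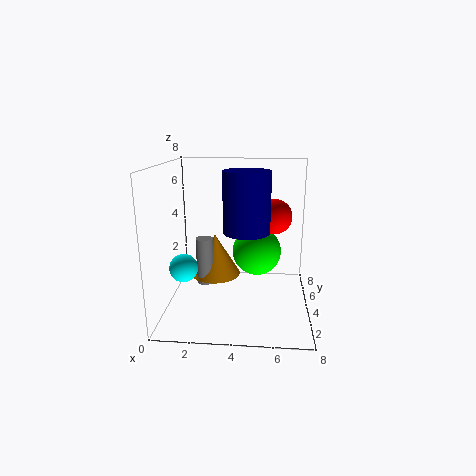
pos_x_1 = 1.25
pos_y_1 = 2.5
pos_z_1 = 2.75
pos_x_2 = 4.5
pos_y_2 = 3.5
pos_z_2 = 4.5
radius_2 = 1.25
pos_x_3 = 2
pos_y_3 = 4.5
pos_z_3 = 1
radius_3 = 0.5
pos_x_4 = 2.5
pos_y_4 = 5.25
pos_z_4 = 1.25
height_4 = 2.5
pos_x_5 = 6
pos_y_5 = 5
pos_z_5 = 5
pos_x_6 = 5
pos_y_6 = 6
pos_z_6 = 2.5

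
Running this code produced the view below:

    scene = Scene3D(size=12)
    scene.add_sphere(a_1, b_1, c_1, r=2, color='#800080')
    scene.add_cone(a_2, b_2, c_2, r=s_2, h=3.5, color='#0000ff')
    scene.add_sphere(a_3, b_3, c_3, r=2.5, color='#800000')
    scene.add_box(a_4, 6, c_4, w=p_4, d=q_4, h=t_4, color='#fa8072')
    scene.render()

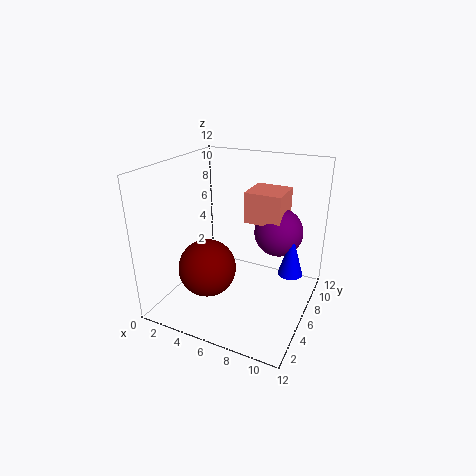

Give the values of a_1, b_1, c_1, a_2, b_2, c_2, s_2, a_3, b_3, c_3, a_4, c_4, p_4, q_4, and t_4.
a_1 = 9; b_1 = 7.5; c_1 = 6.5; a_2 = 10.5; b_2 = 6.5; c_2 = 3.5; s_2 = 1; a_3 = 3.5; b_3 = 5; c_3 = 3; a_4 = 6.5; c_4 = 7.5; p_4 = 3; q_4 = 3; t_4 = 2.5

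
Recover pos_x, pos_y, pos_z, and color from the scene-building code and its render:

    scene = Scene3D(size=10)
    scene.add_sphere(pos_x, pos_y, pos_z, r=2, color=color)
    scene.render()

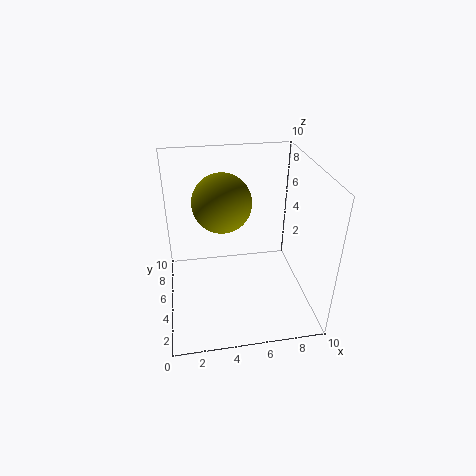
pos_x = 4, pos_y = 5.5, pos_z = 7.5, color = 'olive'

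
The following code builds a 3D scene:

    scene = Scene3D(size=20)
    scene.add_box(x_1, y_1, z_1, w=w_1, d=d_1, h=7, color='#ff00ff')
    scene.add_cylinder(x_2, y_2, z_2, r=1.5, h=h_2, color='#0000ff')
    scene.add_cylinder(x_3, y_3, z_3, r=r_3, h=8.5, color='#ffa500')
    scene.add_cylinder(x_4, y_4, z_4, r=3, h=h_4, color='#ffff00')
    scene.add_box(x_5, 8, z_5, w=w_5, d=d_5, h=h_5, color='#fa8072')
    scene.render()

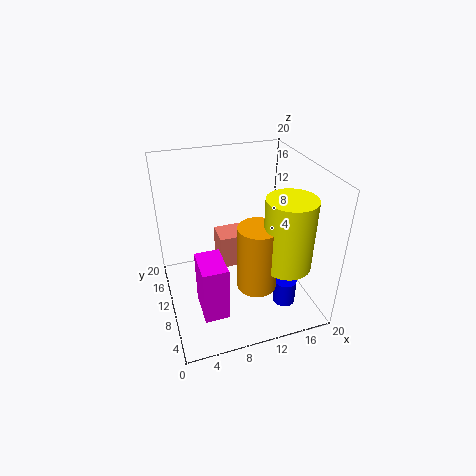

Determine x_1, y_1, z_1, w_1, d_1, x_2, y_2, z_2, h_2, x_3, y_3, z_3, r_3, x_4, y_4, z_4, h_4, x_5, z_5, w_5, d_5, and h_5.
x_1 = 3, y_1 = 1, z_1 = 5, w_1 = 3, d_1 = 4.5, x_2 = 15, y_2 = 4.5, z_2 = 2, h_2 = 3.5, x_3 = 10.5, y_3 = 4, z_3 = 6.5, r_3 = 2.5, x_4 = 14, y_4 = 3, z_4 = 9.5, h_4 = 9, x_5 = 7, z_5 = 7, w_5 = 6, d_5 = 3.5, h_5 = 4.5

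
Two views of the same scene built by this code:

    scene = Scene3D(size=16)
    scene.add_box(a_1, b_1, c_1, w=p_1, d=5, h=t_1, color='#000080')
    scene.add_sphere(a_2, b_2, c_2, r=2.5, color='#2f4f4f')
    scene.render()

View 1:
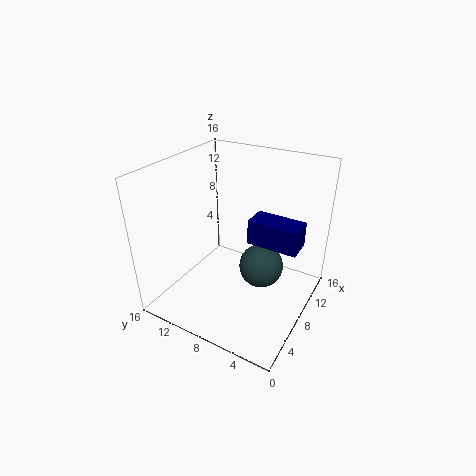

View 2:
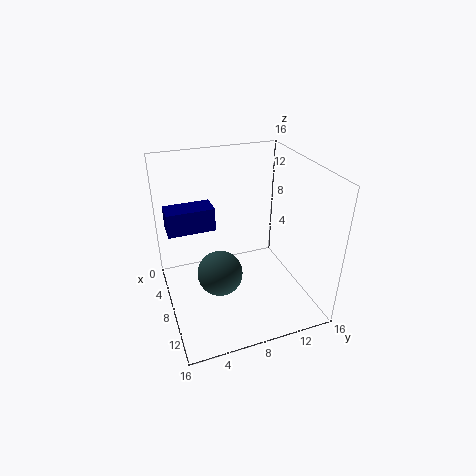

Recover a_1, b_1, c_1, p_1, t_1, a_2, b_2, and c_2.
a_1 = 5.5; b_1 = 0.5; c_1 = 9.5; p_1 = 2.5; t_1 = 2.5; a_2 = 9; b_2 = 5.5; c_2 = 4.5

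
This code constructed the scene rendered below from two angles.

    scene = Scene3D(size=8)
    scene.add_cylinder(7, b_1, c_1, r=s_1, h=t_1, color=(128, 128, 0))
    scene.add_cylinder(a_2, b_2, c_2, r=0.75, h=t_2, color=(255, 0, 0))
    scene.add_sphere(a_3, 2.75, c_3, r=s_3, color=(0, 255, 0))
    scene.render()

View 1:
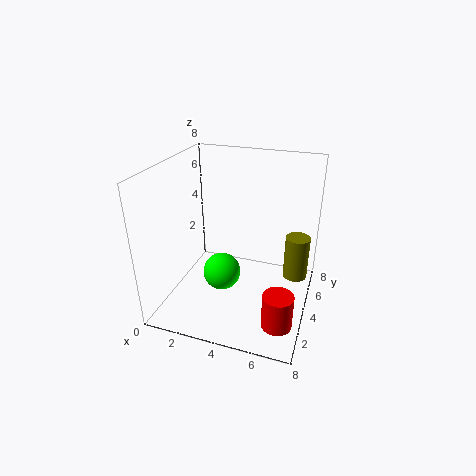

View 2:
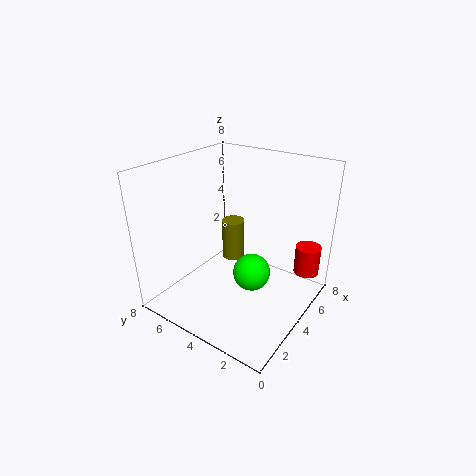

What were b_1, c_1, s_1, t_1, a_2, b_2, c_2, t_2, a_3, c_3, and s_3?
b_1 = 6.5; c_1 = 0.5; s_1 = 0.75; t_1 = 2.75; a_2 = 7; b_2 = 1; c_2 = 1.25; t_2 = 1.75; a_3 = 3.5; c_3 = 2.5; s_3 = 1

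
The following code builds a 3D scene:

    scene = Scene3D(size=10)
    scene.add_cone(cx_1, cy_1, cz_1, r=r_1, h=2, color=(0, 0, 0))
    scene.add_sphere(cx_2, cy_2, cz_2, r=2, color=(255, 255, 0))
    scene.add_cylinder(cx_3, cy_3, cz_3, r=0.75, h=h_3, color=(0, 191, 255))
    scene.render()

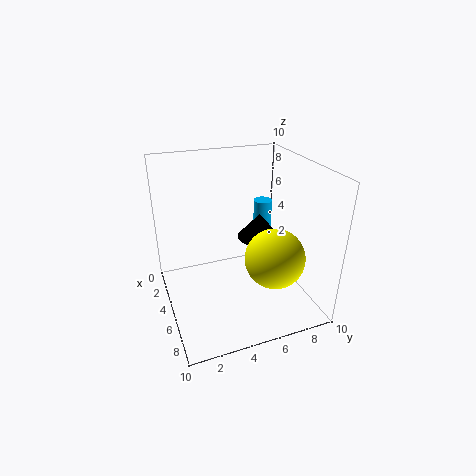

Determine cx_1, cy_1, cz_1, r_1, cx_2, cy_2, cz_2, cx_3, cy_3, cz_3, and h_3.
cx_1 = 2, cy_1 = 8, cz_1 = 3, r_1 = 1.75, cx_2 = 7.25, cy_2 = 6.75, cz_2 = 4.25, cx_3 = 1, cy_3 = 8.75, cz_3 = 2.75, h_3 = 3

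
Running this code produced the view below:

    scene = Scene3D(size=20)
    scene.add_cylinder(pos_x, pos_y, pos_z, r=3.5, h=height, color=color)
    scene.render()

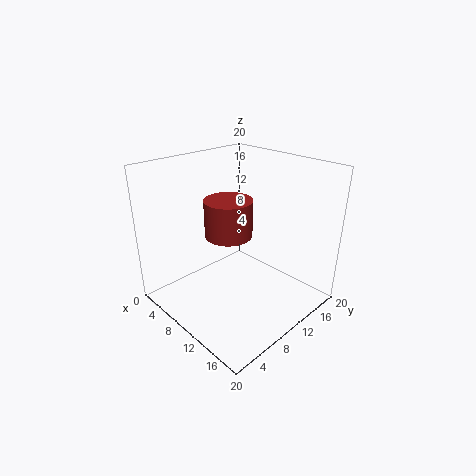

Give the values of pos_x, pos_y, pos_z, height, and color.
pos_x = 7
pos_y = 11
pos_z = 9
height = 5.5
color = 'brown'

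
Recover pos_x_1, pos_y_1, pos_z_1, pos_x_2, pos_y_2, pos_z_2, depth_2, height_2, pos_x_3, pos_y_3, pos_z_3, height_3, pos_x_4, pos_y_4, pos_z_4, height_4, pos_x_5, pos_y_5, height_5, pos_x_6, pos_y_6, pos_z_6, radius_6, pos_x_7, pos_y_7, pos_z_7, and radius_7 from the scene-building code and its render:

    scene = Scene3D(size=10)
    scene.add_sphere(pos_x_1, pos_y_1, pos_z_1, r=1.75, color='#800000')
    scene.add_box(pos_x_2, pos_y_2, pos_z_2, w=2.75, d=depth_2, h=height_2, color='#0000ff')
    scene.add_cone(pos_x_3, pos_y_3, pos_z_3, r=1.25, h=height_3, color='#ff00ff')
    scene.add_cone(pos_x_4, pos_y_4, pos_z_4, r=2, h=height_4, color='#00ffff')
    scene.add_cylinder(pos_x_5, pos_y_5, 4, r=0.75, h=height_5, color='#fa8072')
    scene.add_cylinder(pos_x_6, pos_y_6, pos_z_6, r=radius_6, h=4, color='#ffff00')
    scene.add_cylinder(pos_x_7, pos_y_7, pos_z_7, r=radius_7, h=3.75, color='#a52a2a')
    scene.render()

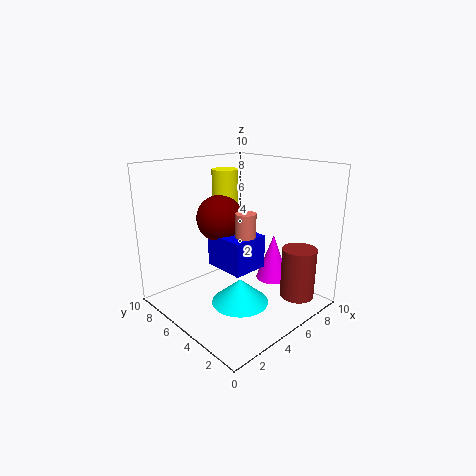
pos_x_1 = 5.5
pos_y_1 = 7.5
pos_z_1 = 5.75
pos_x_2 = 4.5
pos_y_2 = 4.5
pos_z_2 = 2.25
depth_2 = 3.25
height_2 = 2.5
pos_x_3 = 8.25
pos_y_3 = 4.5
pos_z_3 = 1
height_3 = 3.5
pos_x_4 = 4.5
pos_y_4 = 4.25
pos_z_4 = 0.5
height_4 = 1.75
pos_x_5 = 6
pos_y_5 = 5.25
height_5 = 2.5
pos_x_6 = 6.5
pos_y_6 = 8
pos_z_6 = 5.25
radius_6 = 1
pos_x_7 = 8.5
pos_y_7 = 2.25
pos_z_7 = 0.25
radius_7 = 1.25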